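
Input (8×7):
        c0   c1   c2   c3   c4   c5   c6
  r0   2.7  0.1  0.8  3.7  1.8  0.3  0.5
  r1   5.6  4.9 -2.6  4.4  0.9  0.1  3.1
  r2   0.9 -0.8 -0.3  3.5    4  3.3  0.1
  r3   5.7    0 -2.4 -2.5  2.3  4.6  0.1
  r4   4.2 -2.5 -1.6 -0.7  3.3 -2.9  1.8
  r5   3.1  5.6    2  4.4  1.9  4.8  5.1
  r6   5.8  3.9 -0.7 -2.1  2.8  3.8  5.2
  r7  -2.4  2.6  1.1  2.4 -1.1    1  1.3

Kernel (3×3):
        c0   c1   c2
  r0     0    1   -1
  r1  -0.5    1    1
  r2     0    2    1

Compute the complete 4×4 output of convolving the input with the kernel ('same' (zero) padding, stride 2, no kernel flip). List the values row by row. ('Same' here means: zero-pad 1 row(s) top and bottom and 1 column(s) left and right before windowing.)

Output[0,0]: The receptive field on the zero-padded input at this output position is [0 0 0 / 0 2.7 0.1 / 0 5.6 4.9]. Elementwise product with the kernel and sum: 0·1 + 0·-1 + 0·-0.5 + 2.7·1 + 0.1·1 + 5.6·2 + 4.9·1.

18.9 3.65 2.15 6.55
12.2 -10.7 15.55 1.75
19.2 7.45 7.05 13.55
5 -2.55 3.55 11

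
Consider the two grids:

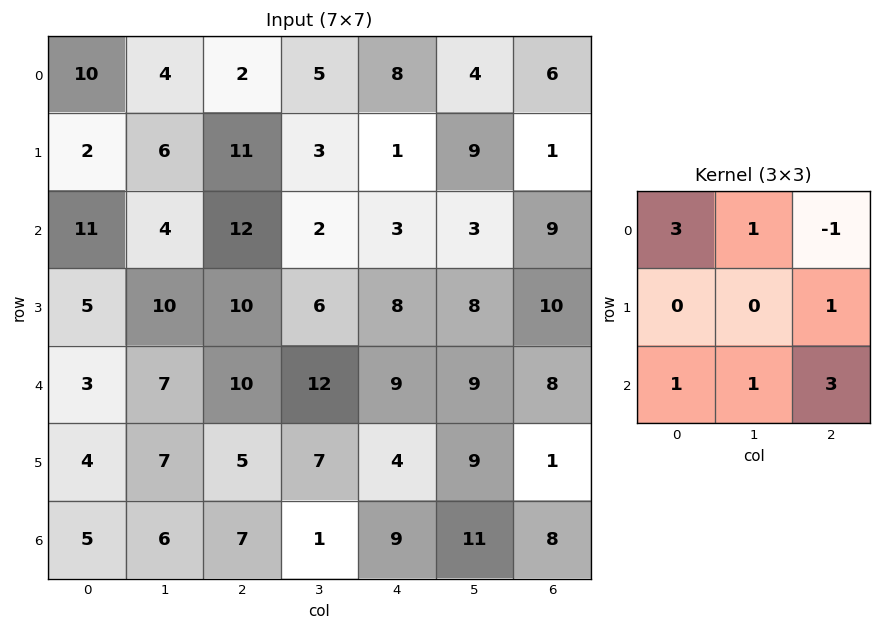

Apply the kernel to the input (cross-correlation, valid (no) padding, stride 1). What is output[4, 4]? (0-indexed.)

The receptive field on the input at this output position is [9 9 8 / 4 9 1 / 9 11 8]. Elementwise product with the kernel and sum: 9·3 + 9·1 + 8·-1 + 1·1 + 9·1 + 11·1 + 8·3.

73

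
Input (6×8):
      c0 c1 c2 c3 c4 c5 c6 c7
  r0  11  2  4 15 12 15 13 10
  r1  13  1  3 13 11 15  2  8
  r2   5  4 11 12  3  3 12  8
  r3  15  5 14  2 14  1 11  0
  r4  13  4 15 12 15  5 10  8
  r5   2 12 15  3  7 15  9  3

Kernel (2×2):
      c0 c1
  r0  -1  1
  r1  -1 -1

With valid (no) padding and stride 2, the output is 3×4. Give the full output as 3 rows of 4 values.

-23 -5 -23 -13
-21 -15 -15 -15
-23 -21 -32 -14

Output[0,0]: The receptive field on the input at this output position is [11 2 / 13 1]. Elementwise product with the kernel and sum: 11·-1 + 2·1 + 13·-1 + 1·-1.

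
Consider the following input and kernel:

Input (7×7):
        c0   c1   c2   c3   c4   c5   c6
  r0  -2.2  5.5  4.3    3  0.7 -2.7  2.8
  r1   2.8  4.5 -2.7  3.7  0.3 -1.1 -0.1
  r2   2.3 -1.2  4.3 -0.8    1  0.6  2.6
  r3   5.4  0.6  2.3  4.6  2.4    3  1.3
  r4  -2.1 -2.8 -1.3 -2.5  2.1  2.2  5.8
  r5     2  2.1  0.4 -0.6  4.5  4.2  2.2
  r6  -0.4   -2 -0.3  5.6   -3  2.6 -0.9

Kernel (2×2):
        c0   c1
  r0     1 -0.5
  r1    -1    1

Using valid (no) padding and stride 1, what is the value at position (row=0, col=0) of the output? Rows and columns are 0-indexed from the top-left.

-3.25

The receptive field on the input at this output position is [-2.2 5.5 / 2.8 4.5]. Elementwise product with the kernel and sum: -2.2·1 + 5.5·-0.5 + 2.8·-1 + 4.5·1.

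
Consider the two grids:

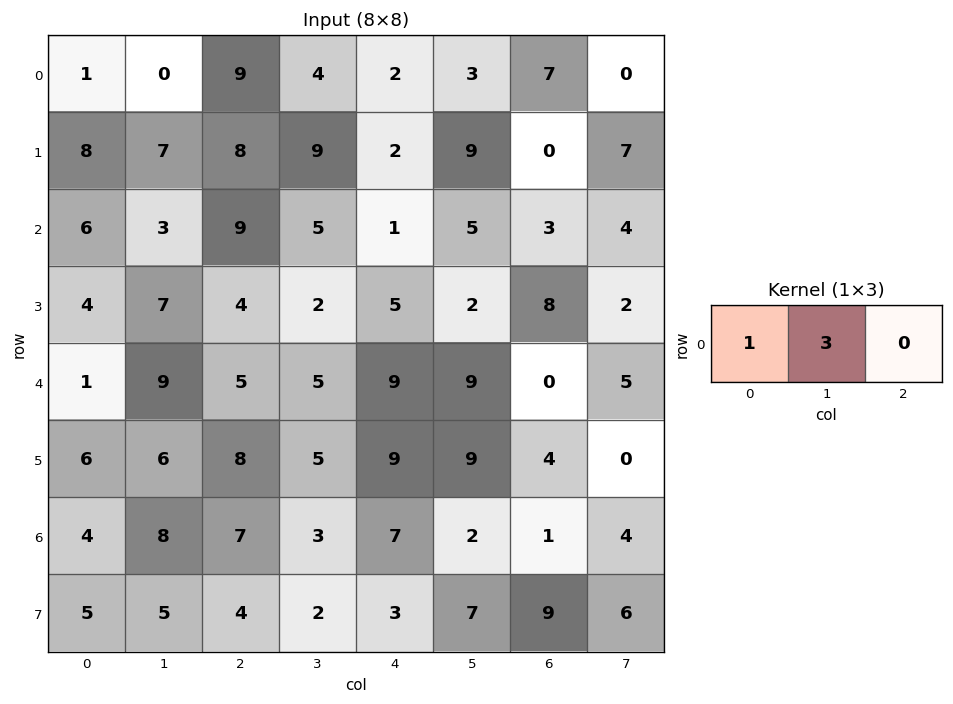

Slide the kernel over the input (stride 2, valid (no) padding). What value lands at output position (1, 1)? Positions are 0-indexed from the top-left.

The receptive field on the input at this output position is [9 5 1]. Elementwise product with the kernel and sum: 9·1 + 5·3.

24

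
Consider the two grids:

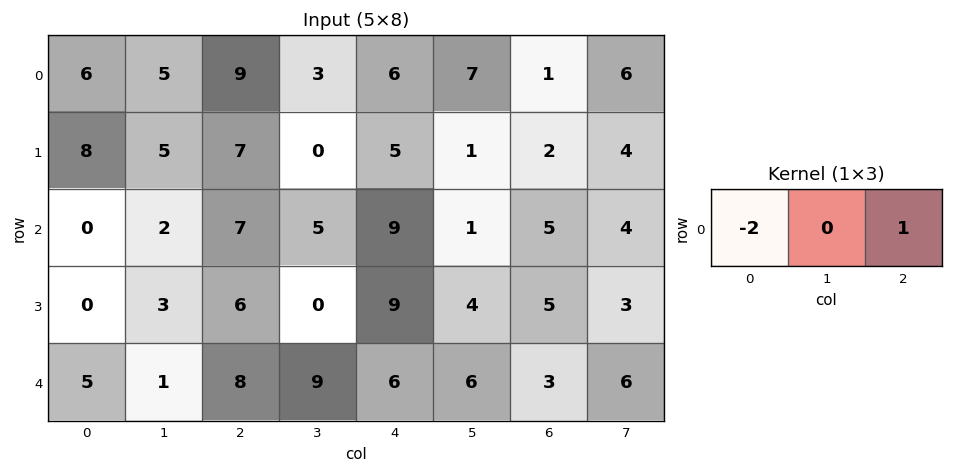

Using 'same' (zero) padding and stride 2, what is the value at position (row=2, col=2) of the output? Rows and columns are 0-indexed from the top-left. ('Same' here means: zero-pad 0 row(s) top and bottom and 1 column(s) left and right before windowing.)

-12

The receptive field on the zero-padded input at this output position is [9 6 6]. Elementwise product with the kernel and sum: 9·-2 + 6·1.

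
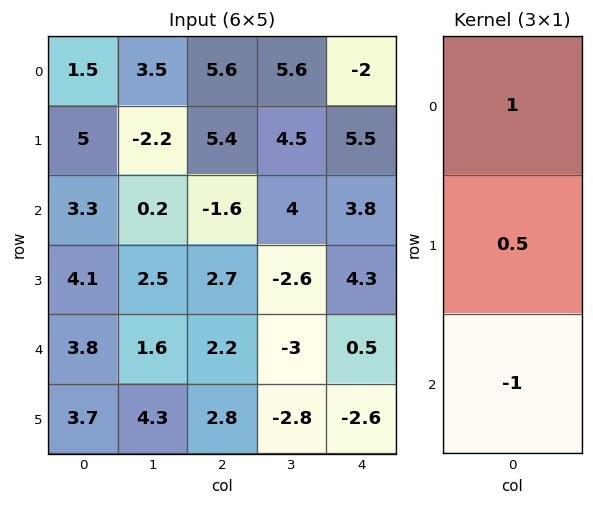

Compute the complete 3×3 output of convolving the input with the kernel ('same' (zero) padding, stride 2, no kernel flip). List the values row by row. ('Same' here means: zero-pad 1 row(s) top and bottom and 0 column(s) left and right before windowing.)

Output[0,0]: The receptive field on the zero-padded input at this output position is [0 / 1.5 / 5]. Elementwise product with the kernel and sum: 0·1 + 1.5·0.5 + 5·-1.

-4.25 -2.6 -6.5
2.55 1.9 3.1
2.3 1 7.15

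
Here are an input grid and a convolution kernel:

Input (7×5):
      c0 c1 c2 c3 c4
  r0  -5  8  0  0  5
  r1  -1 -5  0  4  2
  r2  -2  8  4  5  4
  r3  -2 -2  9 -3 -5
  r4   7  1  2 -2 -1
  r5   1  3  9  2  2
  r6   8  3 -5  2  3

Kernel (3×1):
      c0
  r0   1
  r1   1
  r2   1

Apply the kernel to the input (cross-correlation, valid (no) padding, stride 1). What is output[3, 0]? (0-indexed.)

6

The receptive field on the input at this output position is [-2 / 7 / 1]. Elementwise product with the kernel and sum: -2·1 + 7·1 + 1·1.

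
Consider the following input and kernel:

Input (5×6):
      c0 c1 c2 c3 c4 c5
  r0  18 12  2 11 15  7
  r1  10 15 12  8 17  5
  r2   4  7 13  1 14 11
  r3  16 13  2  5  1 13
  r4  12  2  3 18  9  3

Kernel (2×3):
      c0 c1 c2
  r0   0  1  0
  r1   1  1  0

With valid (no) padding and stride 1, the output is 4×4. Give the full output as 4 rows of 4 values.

37 29 31 40
26 32 22 32
36 28 8 20
27 7 26 28

Output[0,0]: The receptive field on the input at this output position is [18 12 2 / 10 15 12]. Elementwise product with the kernel and sum: 12·1 + 10·1 + 15·1.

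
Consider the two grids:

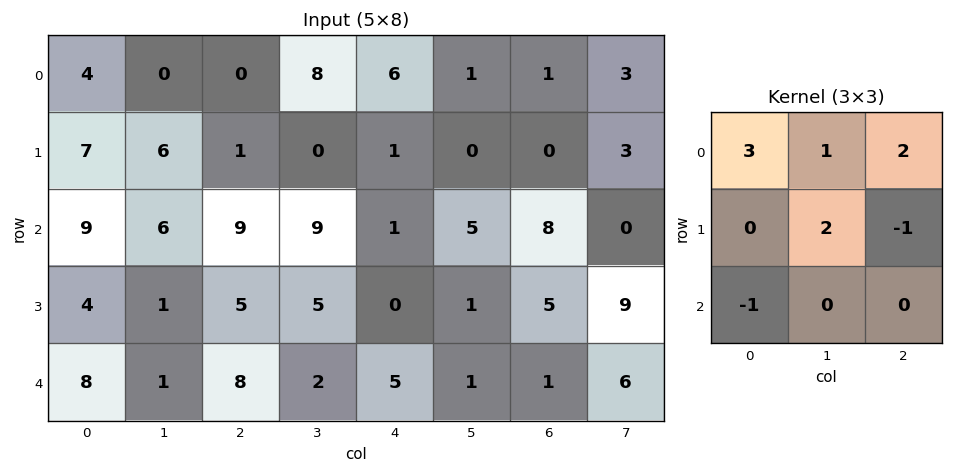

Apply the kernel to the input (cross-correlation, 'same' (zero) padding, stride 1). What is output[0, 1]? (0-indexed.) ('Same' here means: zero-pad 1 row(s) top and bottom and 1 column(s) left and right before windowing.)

-7

The receptive field on the zero-padded input at this output position is [0 0 0 / 4 0 0 / 7 6 1]. Elementwise product with the kernel and sum: 0·3 + 0·1 + 0·2 + 0·2 + 0·-1 + 7·-1.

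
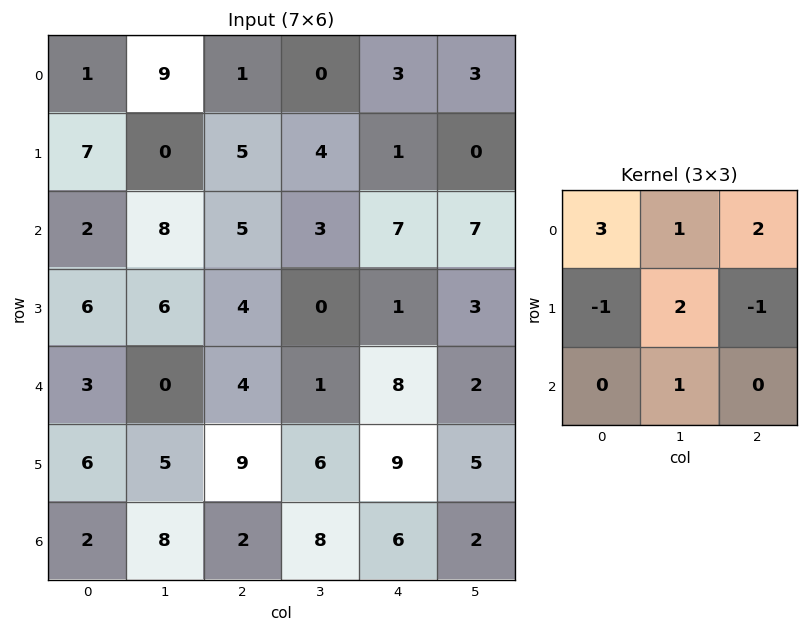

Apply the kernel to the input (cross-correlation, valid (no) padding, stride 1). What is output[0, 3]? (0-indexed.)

14

The receptive field on the input at this output position is [0 3 3 / 4 1 0 / 3 7 7]. Elementwise product with the kernel and sum: 0·3 + 3·1 + 3·2 + 4·-1 + 1·2 + 0·-1 + 7·1.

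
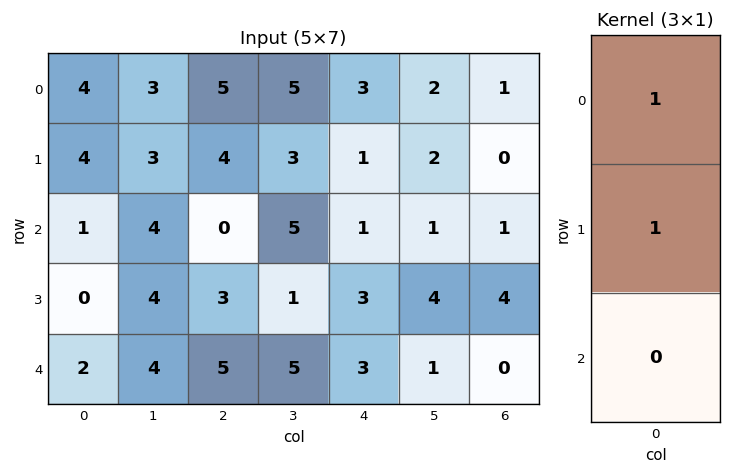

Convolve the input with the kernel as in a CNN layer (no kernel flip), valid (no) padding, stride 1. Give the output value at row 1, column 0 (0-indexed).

5

The receptive field on the input at this output position is [4 / 1 / 0]. Elementwise product with the kernel and sum: 4·1 + 1·1.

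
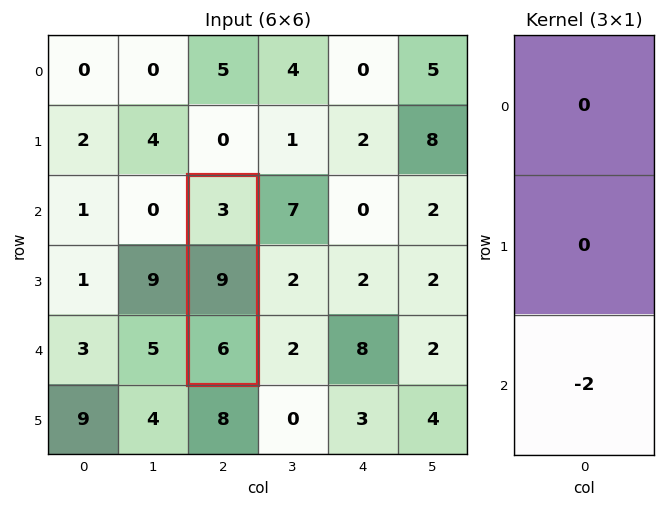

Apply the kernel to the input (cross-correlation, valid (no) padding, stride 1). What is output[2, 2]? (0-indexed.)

-12

The receptive field on the input at this output position is [3 / 9 / 6]. Elementwise product with the kernel and sum: 6·-2.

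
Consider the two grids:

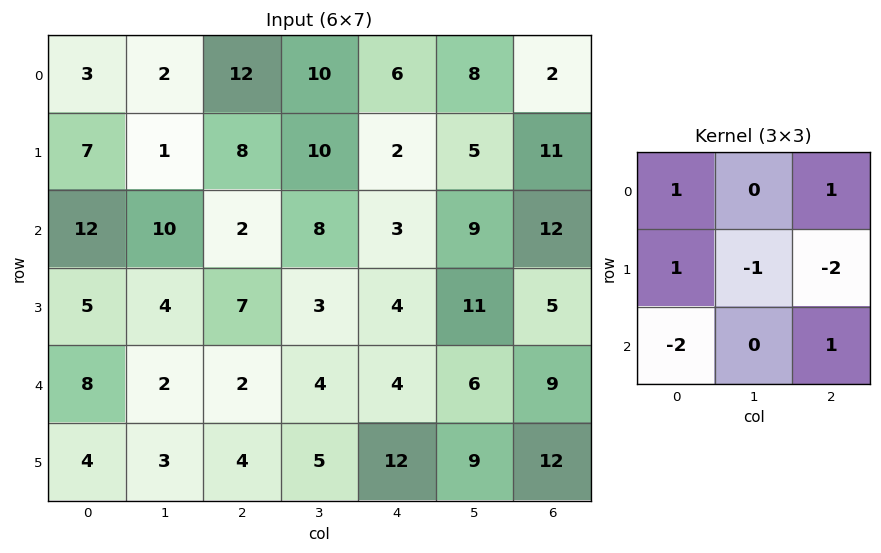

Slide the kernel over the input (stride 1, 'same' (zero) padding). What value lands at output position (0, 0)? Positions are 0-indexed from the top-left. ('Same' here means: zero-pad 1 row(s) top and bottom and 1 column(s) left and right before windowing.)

The receptive field on the zero-padded input at this output position is [0 0 0 / 0 3 2 / 0 7 1]. Elementwise product with the kernel and sum: 0·1 + 0·1 + 0·1 + 3·-1 + 2·-2 + 0·-2 + 1·1.

-6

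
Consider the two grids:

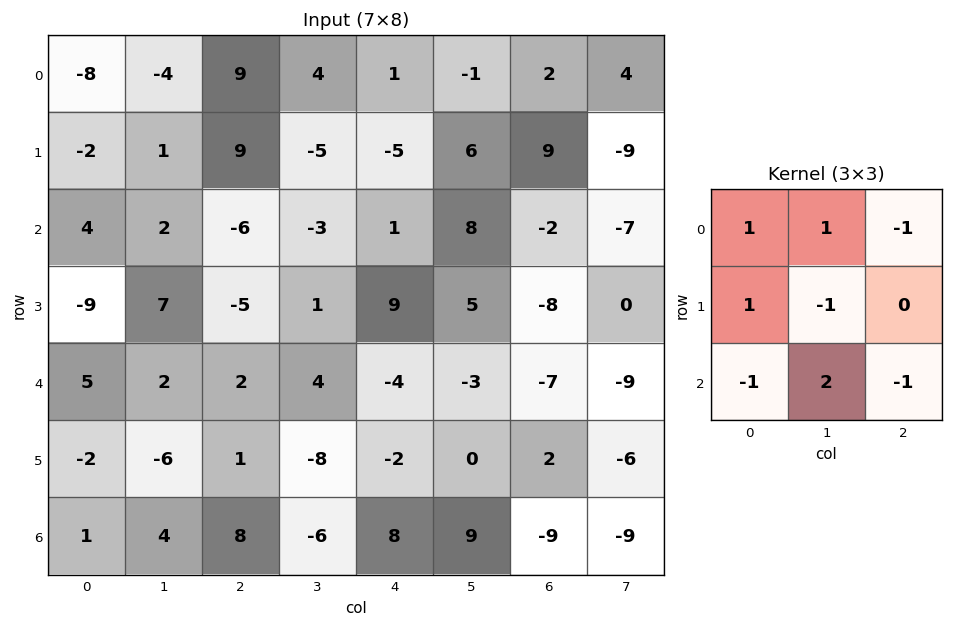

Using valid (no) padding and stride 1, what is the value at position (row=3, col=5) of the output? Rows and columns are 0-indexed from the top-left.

11

The receptive field on the input at this output position is [5 -8 0 / -3 -7 -9 / 0 2 -6]. Elementwise product with the kernel and sum: 5·1 + -8·1 + 0·-1 + -3·1 + -7·-1 + 0·-1 + 2·2 + -6·-1.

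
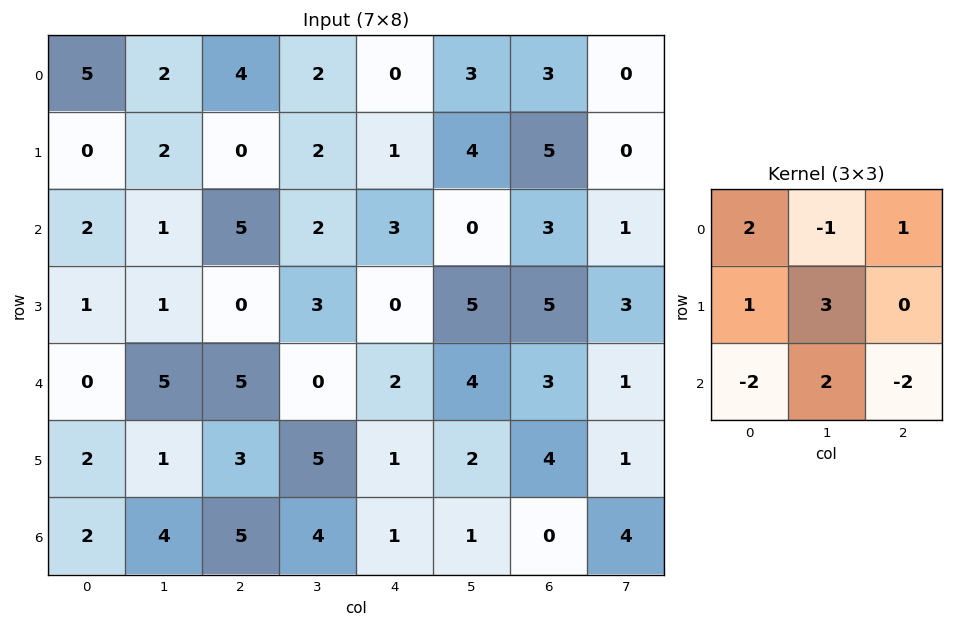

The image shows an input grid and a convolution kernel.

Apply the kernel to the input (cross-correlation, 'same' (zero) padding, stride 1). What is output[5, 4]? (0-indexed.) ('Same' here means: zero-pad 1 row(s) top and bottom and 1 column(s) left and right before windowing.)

The receptive field on the zero-padded input at this output position is [0 2 4 / 5 1 2 / 4 1 1]. Elementwise product with the kernel and sum: 0·2 + 2·-1 + 4·1 + 5·1 + 1·3 + 4·-2 + 1·2 + 1·-2.

2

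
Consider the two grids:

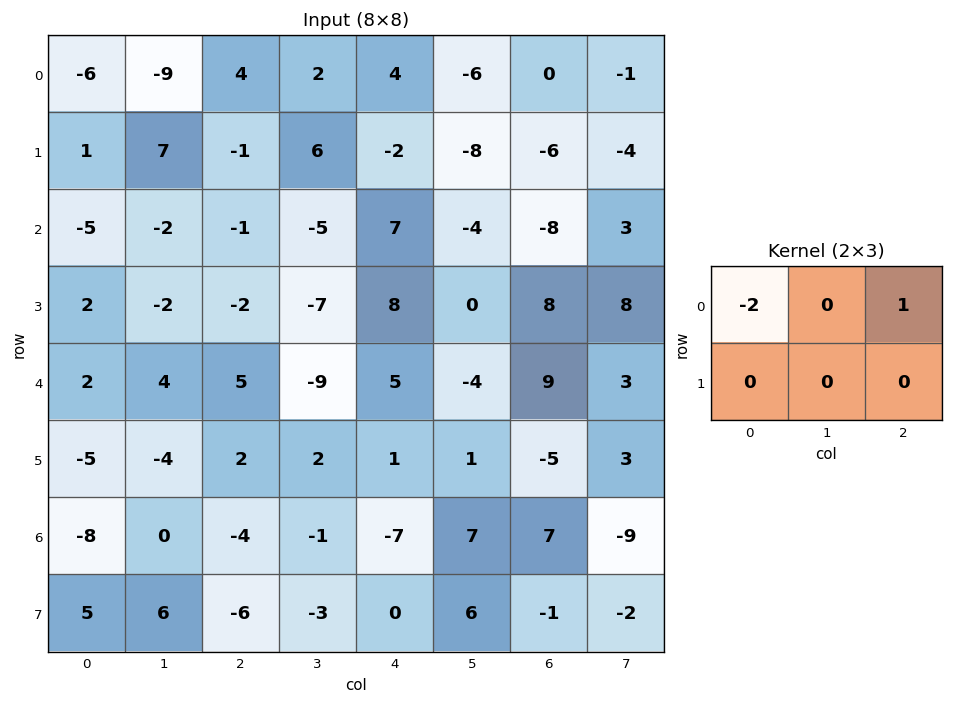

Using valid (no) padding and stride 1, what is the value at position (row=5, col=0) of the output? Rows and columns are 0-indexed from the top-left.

12

The receptive field on the input at this output position is [-5 -4 2 / -8 0 -4]. Elementwise product with the kernel and sum: -5·-2 + 2·1.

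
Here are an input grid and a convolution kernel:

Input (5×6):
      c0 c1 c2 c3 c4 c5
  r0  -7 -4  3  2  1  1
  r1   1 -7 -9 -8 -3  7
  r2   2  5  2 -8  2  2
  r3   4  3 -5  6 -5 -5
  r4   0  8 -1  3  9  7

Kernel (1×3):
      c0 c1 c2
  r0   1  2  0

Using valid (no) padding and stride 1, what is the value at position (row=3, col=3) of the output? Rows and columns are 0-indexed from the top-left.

-4

The receptive field on the input at this output position is [6 -5 -5]. Elementwise product with the kernel and sum: 6·1 + -5·2.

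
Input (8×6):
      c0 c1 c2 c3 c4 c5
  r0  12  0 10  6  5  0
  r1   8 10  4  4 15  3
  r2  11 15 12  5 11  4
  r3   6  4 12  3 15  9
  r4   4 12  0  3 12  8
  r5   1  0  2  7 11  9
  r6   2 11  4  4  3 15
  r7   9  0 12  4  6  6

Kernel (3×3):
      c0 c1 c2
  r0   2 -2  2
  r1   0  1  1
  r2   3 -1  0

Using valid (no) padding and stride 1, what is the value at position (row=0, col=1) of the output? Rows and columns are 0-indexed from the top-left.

The receptive field on the input at this output position is [0 10 6 / 10 4 4 / 15 12 5]. Elementwise product with the kernel and sum: 0·2 + 10·-2 + 6·2 + 4·1 + 4·1 + 15·3 + 12·-1.

33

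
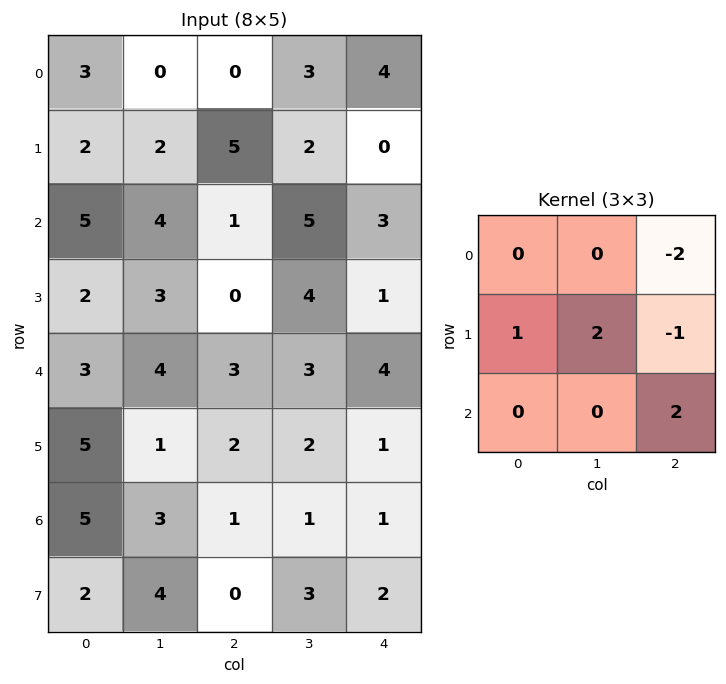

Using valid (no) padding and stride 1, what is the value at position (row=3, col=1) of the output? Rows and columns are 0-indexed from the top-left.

The receptive field on the input at this output position is [3 0 4 / 4 3 3 / 1 2 2]. Elementwise product with the kernel and sum: 4·-2 + 4·1 + 3·2 + 3·-1 + 2·2.

3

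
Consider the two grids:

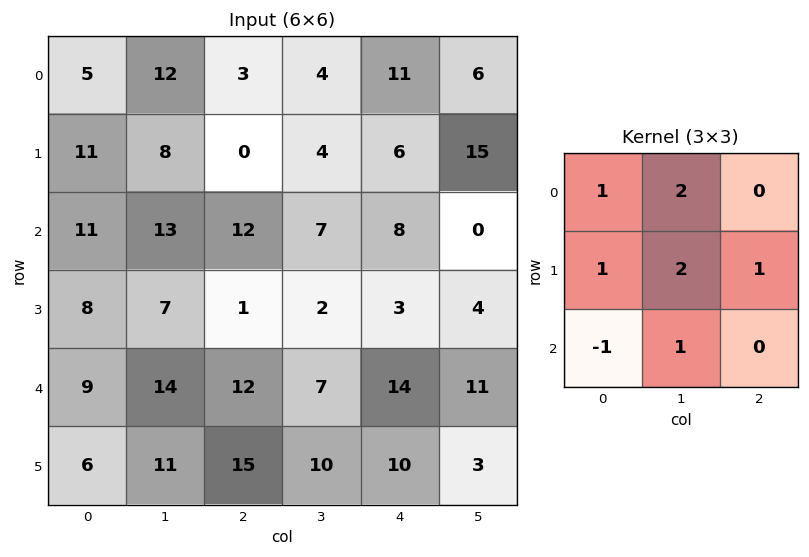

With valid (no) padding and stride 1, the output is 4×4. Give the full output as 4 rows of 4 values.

58 29 20 58
75 46 43 40
65 46 29 42
76 58 40 54

Output[0,0]: The receptive field on the input at this output position is [5 12 3 / 11 8 0 / 11 13 12]. Elementwise product with the kernel and sum: 5·1 + 12·2 + 11·1 + 8·2 + 0·1 + 11·-1 + 13·1.
Output[0,1]: The receptive field on the input at this output position is [12 3 4 / 8 0 4 / 13 12 7]. Elementwise product with the kernel and sum: 12·1 + 3·2 + 8·1 + 0·2 + 4·1 + 13·-1 + 12·1.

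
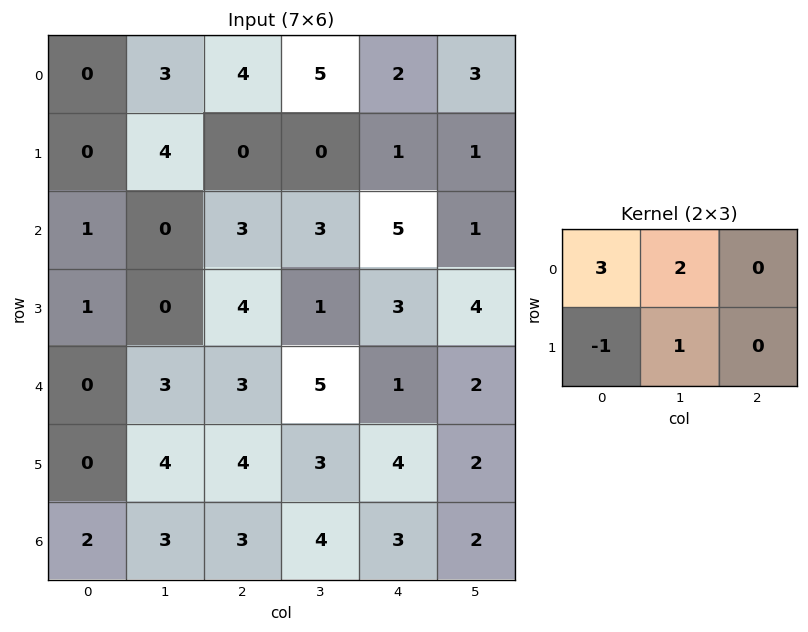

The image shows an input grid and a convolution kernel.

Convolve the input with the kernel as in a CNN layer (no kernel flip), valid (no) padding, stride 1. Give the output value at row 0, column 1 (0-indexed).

13

The receptive field on the input at this output position is [3 4 5 / 4 0 0]. Elementwise product with the kernel and sum: 3·3 + 4·2 + 4·-1 + 0·1.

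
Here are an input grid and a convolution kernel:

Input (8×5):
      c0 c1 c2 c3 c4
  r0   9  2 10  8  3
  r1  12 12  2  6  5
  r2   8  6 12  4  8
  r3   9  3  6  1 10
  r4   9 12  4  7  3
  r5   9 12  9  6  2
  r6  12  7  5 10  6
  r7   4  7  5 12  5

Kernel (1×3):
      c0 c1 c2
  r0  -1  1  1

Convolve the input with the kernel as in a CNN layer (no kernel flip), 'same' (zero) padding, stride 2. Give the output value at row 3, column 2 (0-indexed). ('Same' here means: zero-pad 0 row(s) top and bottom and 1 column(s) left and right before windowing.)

The receptive field on the zero-padded input at this output position is [10 6 0]. Elementwise product with the kernel and sum: 10·-1 + 6·1 + 0·1.

-4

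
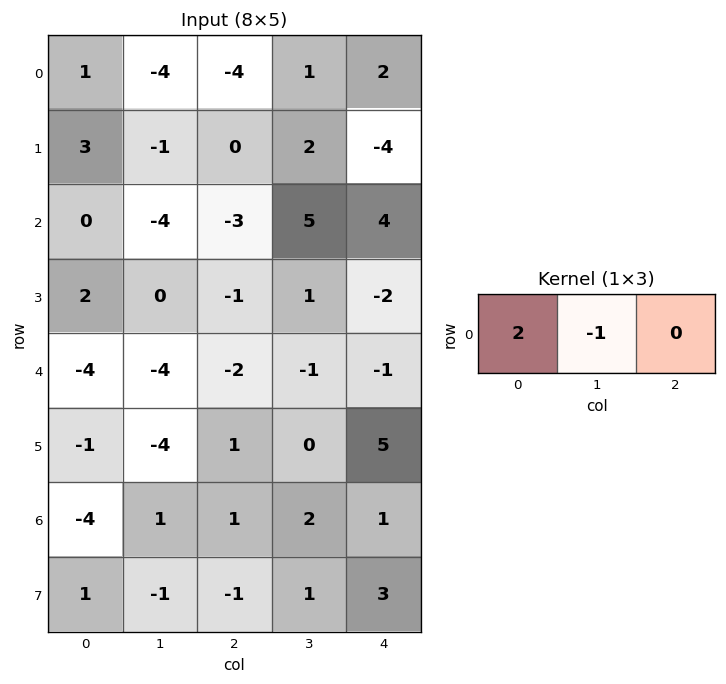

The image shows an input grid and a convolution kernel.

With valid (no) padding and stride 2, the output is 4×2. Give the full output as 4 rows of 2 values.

Output[0,0]: The receptive field on the input at this output position is [1 -4 -4]. Elementwise product with the kernel and sum: 1·2 + -4·-1.
Output[0,1]: The receptive field on the input at this output position is [-4 1 2]. Elementwise product with the kernel and sum: -4·2 + 1·-1.

6 -9
4 -11
-4 -3
-9 0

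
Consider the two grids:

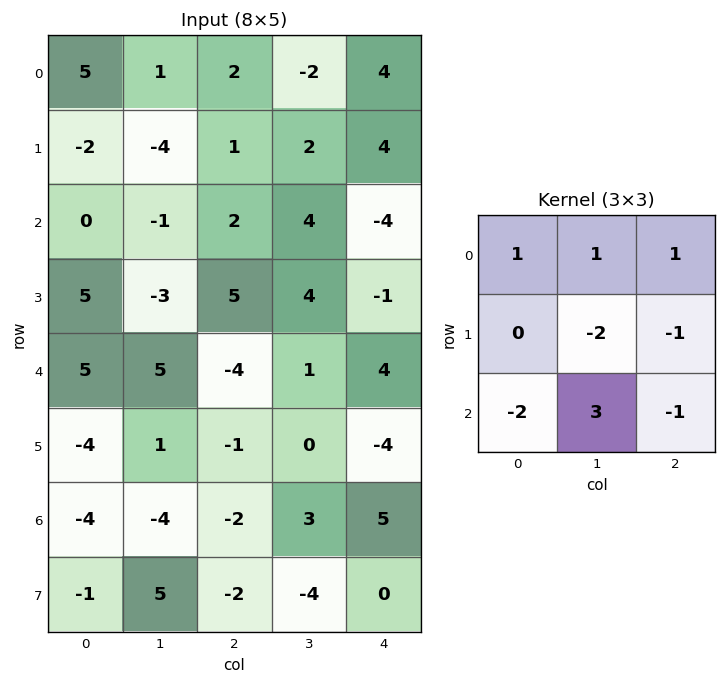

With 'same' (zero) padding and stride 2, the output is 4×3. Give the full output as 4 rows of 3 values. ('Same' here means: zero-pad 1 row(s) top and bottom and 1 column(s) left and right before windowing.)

-13 7 0
13 8 3
-26 8 -17
1 -11 -6

Output[0,0]: The receptive field on the zero-padded input at this output position is [0 0 0 / 0 5 1 / 0 -2 -4]. Elementwise product with the kernel and sum: 0·1 + 0·1 + 0·1 + 5·-2 + 1·-1 + 0·-2 + -2·3 + -4·-1.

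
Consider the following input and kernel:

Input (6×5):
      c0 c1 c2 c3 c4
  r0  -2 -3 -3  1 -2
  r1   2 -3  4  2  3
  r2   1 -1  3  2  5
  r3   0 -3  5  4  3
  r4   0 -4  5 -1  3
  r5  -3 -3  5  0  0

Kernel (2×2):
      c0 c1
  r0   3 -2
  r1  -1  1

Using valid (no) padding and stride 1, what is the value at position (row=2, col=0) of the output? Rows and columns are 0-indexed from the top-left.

2

The receptive field on the input at this output position is [1 -1 / 0 -3]. Elementwise product with the kernel and sum: 1·3 + -1·-2 + 0·-1 + -3·1.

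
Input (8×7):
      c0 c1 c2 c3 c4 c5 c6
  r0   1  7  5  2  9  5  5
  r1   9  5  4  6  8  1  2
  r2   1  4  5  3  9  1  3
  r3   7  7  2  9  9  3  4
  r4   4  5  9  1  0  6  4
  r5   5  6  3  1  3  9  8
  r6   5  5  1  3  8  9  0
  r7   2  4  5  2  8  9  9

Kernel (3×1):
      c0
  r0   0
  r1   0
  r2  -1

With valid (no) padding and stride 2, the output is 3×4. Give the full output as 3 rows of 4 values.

-1 -5 -9 -3
-4 -9 0 -4
-5 -1 -8 0

Output[0,0]: The receptive field on the input at this output position is [1 / 9 / 1]. Elementwise product with the kernel and sum: 1·-1.
Output[0,1]: The receptive field on the input at this output position is [5 / 4 / 5]. Elementwise product with the kernel and sum: 5·-1.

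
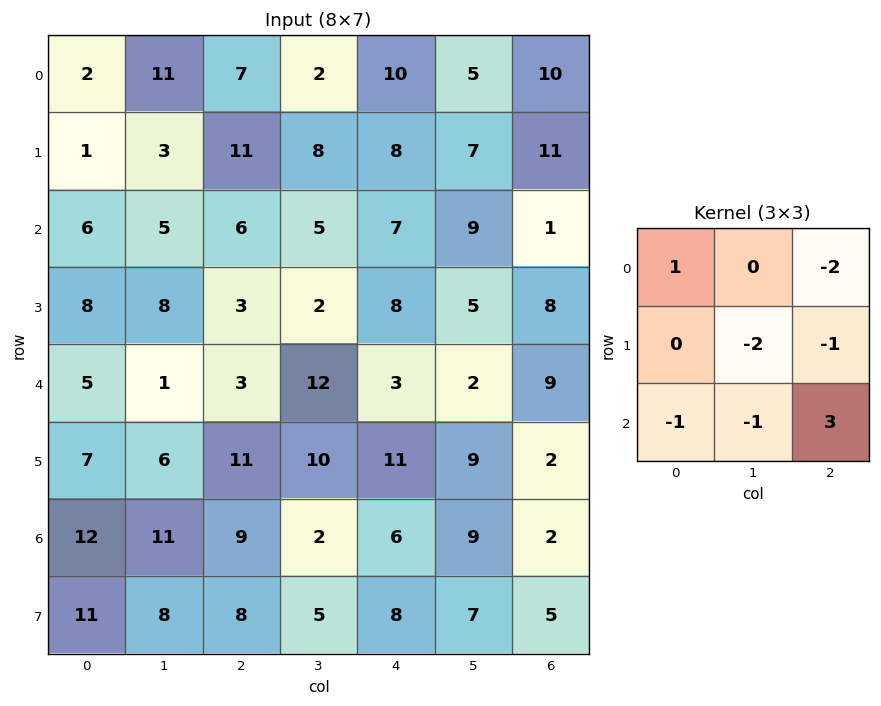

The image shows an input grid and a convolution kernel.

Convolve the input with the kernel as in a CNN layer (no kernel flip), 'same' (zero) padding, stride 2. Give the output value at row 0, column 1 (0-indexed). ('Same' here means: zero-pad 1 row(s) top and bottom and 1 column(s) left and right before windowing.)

-6

The receptive field on the zero-padded input at this output position is [0 0 0 / 11 7 2 / 3 11 8]. Elementwise product with the kernel and sum: 0·1 + 0·-2 + 7·-2 + 2·-1 + 3·-1 + 11·-1 + 8·3.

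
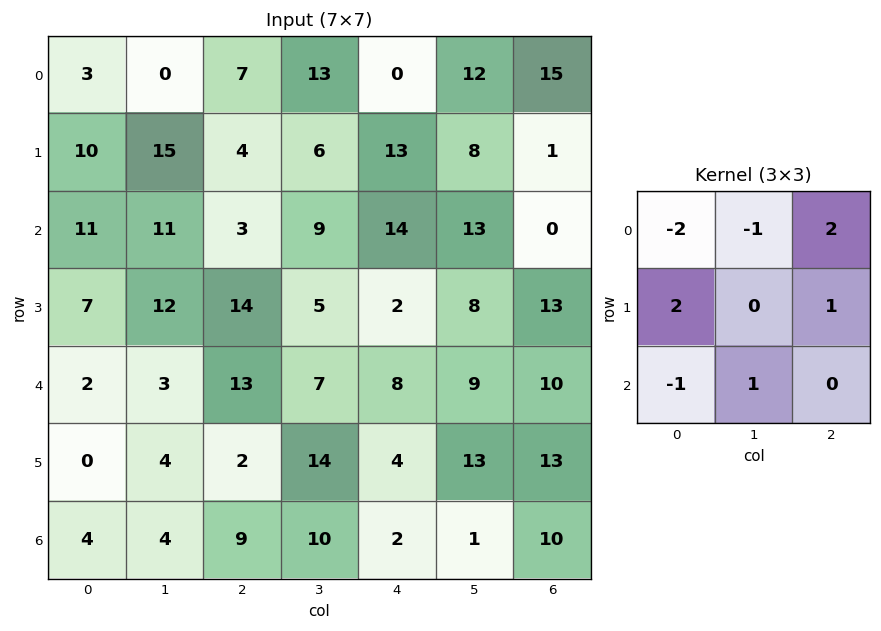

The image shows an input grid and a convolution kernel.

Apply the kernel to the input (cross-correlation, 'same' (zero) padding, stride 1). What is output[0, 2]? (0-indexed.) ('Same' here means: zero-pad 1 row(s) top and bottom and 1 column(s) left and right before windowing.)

2

The receptive field on the zero-padded input at this output position is [0 0 0 / 0 7 13 / 15 4 6]. Elementwise product with the kernel and sum: 0·-2 + 0·-1 + 0·2 + 0·2 + 13·1 + 15·-1 + 4·1.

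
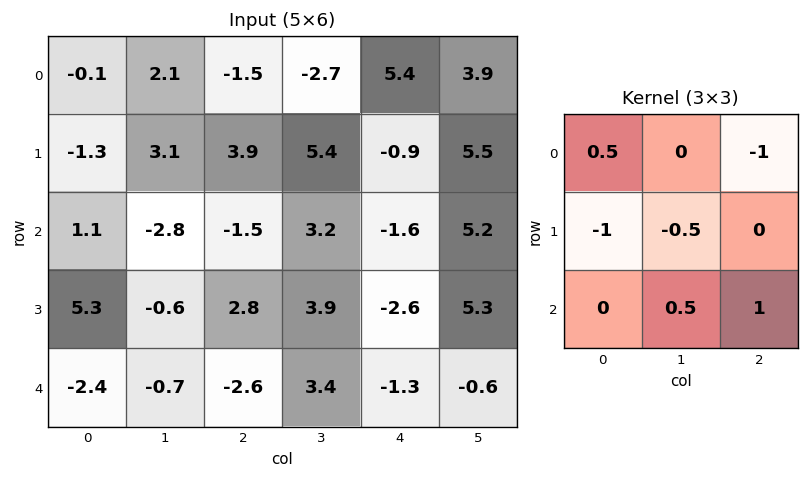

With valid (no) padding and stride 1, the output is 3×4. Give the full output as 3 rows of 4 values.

-1.7 1.15 -12.75 -5.8
-1.75 5 2.1 -1.2
-5.9 -3.3 -3.5 -7.45

Output[0,0]: The receptive field on the input at this output position is [-0.1 2.1 -1.5 / -1.3 3.1 3.9 / 1.1 -2.8 -1.5]. Elementwise product with the kernel and sum: -0.1·0.5 + -1.5·-1 + -1.3·-1 + 3.1·-0.5 + -2.8·0.5 + -1.5·1.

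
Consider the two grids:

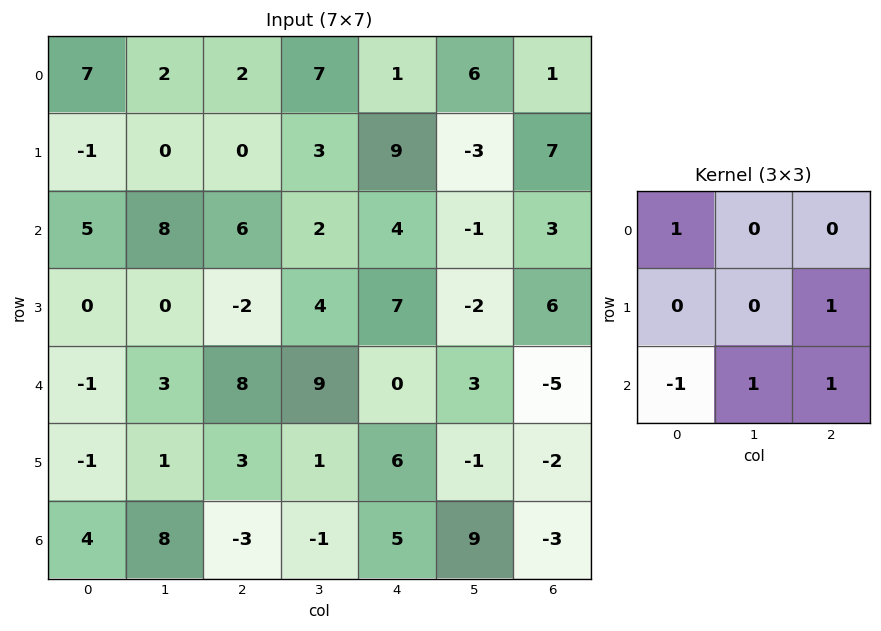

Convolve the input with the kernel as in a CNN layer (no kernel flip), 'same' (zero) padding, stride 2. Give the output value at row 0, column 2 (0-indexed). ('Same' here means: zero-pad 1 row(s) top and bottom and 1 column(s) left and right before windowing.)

9

The receptive field on the zero-padded input at this output position is [0 0 0 / 7 1 6 / 3 9 -3]. Elementwise product with the kernel and sum: 0·1 + 6·1 + 3·-1 + 9·1 + -3·1.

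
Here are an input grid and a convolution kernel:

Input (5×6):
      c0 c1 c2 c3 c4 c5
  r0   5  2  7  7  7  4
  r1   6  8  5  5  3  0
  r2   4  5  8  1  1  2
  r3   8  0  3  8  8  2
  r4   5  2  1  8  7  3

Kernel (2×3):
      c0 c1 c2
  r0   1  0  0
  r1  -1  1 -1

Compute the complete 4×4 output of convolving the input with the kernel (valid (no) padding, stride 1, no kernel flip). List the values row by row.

2 -6 4 5
-1 10 -3 3
-7 0 5 -1
4 -9 3 4

Output[0,0]: The receptive field on the input at this output position is [5 2 7 / 6 8 5]. Elementwise product with the kernel and sum: 5·1 + 6·-1 + 8·1 + 5·-1.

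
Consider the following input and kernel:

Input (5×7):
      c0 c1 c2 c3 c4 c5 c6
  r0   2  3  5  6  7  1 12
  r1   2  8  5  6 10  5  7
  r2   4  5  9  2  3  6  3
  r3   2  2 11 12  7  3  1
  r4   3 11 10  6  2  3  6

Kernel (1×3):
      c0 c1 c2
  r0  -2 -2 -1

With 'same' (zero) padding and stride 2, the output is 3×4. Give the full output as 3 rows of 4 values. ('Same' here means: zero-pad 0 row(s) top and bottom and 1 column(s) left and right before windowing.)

Output[0,0]: The receptive field on the zero-padded input at this output position is [0 2 3]. Elementwise product with the kernel and sum: 0·-2 + 2·-2 + 3·-1.
Output[0,1]: The receptive field on the zero-padded input at this output position is [3 5 6]. Elementwise product with the kernel and sum: 3·-2 + 5·-2 + 6·-1.

-7 -22 -27 -26
-13 -30 -16 -18
-17 -48 -19 -18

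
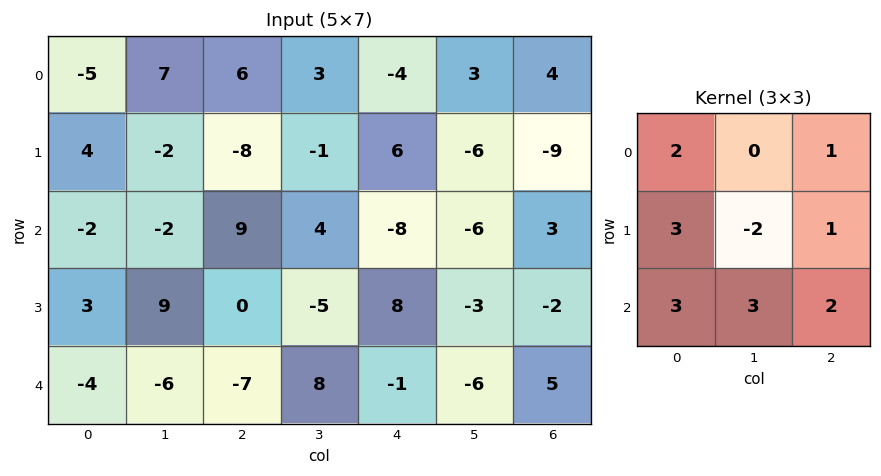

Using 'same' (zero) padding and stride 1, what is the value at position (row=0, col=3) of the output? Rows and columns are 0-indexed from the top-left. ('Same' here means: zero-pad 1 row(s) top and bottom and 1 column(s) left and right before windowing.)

The receptive field on the zero-padded input at this output position is [0 0 0 / 6 3 -4 / -8 -1 6]. Elementwise product with the kernel and sum: 0·2 + 0·1 + 6·3 + 3·-2 + -4·1 + -8·3 + -1·3 + 6·2.

-7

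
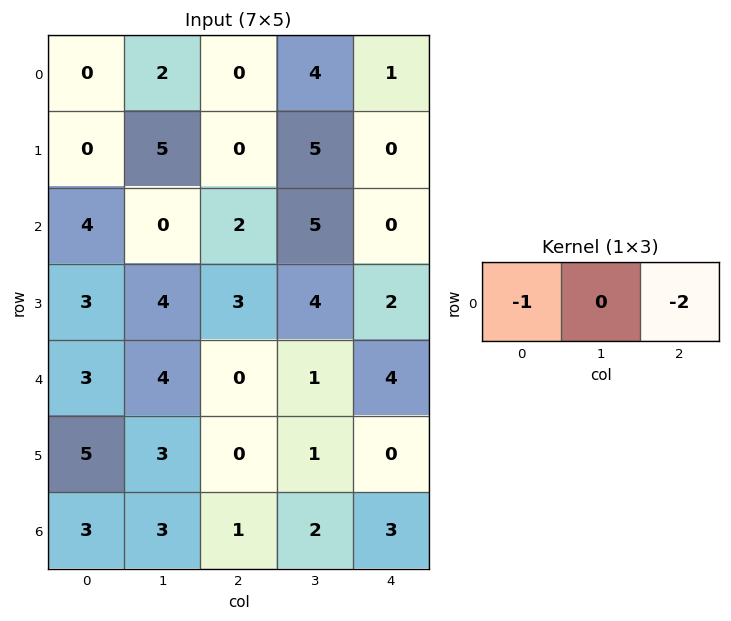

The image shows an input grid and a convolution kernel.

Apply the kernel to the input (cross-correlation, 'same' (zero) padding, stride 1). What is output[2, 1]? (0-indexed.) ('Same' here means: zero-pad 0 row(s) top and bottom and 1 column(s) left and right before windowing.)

-8

The receptive field on the zero-padded input at this output position is [4 0 2]. Elementwise product with the kernel and sum: 4·-1 + 2·-2.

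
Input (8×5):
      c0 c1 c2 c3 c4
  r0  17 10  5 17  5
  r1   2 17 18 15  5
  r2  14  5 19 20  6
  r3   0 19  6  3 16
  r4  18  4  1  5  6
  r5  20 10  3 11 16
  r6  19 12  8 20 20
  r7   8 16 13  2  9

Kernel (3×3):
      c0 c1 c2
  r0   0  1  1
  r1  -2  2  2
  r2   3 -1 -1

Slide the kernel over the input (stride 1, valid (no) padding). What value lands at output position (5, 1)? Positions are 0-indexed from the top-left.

The receptive field on the input at this output position is [10 3 11 / 12 8 20 / 16 13 2]. Elementwise product with the kernel and sum: 3·1 + 11·1 + 12·-2 + 8·2 + 20·2 + 16·3 + 13·-1 + 2·-1.

79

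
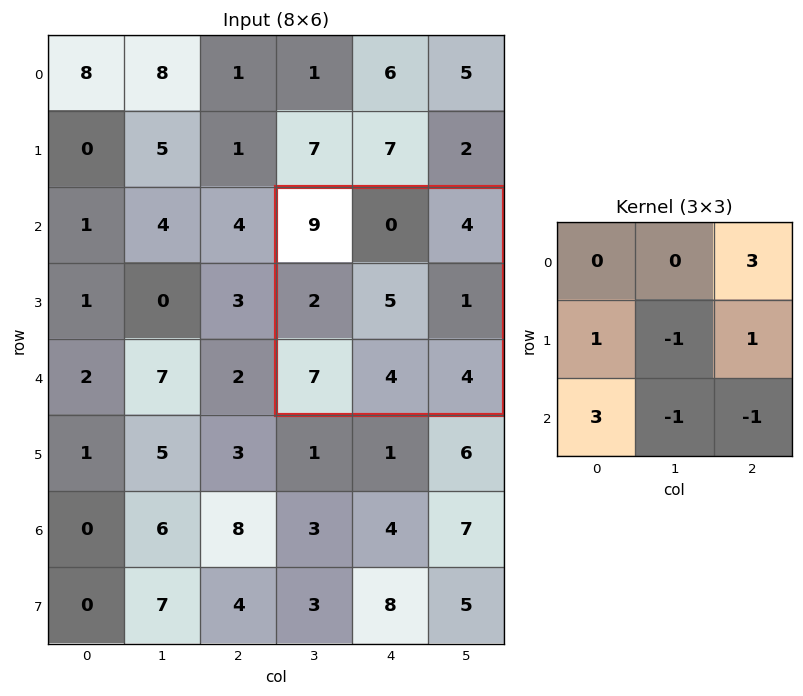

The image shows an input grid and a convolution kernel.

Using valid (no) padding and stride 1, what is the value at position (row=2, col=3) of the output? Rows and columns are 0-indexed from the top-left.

23

The receptive field on the input at this output position is [9 0 4 / 2 5 1 / 7 4 4]. Elementwise product with the kernel and sum: 4·3 + 2·1 + 5·-1 + 1·1 + 7·3 + 4·-1 + 4·-1.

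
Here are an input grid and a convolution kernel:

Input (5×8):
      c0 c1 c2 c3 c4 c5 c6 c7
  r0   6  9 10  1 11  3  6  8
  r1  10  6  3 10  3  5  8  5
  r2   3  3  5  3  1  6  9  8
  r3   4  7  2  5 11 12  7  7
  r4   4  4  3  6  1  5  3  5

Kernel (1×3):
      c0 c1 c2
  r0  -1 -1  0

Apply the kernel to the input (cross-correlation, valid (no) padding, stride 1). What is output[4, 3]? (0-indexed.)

The receptive field on the input at this output position is [6 1 5]. Elementwise product with the kernel and sum: 6·-1 + 1·-1.

-7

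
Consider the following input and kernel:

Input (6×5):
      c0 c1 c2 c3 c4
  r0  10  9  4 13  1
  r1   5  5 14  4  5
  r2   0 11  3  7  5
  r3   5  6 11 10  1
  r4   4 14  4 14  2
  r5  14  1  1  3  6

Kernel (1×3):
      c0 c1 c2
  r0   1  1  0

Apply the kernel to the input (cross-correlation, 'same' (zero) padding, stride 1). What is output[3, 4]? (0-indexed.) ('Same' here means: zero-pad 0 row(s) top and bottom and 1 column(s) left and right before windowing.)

The receptive field on the zero-padded input at this output position is [10 1 0]. Elementwise product with the kernel and sum: 10·1 + 1·1.

11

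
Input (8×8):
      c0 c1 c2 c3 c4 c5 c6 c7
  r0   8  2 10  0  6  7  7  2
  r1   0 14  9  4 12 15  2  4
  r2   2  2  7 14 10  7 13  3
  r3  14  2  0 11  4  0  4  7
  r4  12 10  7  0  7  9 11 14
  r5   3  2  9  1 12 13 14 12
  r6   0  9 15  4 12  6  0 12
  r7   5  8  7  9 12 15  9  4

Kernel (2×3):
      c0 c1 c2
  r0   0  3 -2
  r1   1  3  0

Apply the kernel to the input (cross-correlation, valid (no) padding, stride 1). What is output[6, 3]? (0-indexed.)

69

The receptive field on the input at this output position is [4 12 6 / 9 12 15]. Elementwise product with the kernel and sum: 12·3 + 6·-2 + 9·1 + 12·3.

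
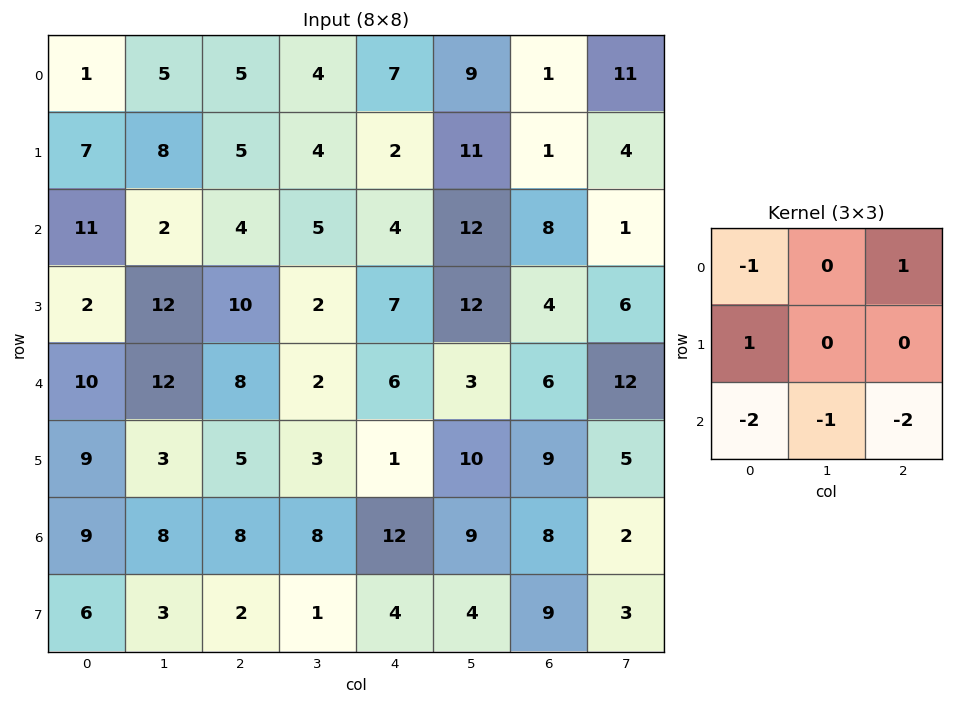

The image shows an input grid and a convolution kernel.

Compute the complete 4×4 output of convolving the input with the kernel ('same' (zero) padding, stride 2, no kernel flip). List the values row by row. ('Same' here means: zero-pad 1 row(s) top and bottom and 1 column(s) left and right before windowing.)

Output[0,0]: The receptive field on the zero-padded input at this output position is [0 0 0 / 0 1 5 / 0 7 8]. Elementwise product with the kernel and sum: 0·-1 + 0·1 + 0·1 + 0·-2 + 7·-1 + 8·-2.

-23 -24 -28 -22
-18 -40 -23 -35
-3 -15 -15 -42
-9 -2 1 -19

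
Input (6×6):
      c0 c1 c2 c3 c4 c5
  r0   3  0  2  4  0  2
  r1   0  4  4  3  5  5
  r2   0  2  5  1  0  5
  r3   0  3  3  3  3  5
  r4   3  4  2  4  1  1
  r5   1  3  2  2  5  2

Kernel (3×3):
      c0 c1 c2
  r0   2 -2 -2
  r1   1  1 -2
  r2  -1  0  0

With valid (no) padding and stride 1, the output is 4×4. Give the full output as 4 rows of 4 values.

-2 -12 -12 1
-24 -4 -5 -26
-20 -12 6 -16
-10 -11 -4 -9

Output[0,0]: The receptive field on the input at this output position is [3 0 2 / 0 4 4 / 0 2 5]. Elementwise product with the kernel and sum: 3·2 + 0·-2 + 2·-2 + 0·1 + 4·1 + 4·-2 + 0·-1.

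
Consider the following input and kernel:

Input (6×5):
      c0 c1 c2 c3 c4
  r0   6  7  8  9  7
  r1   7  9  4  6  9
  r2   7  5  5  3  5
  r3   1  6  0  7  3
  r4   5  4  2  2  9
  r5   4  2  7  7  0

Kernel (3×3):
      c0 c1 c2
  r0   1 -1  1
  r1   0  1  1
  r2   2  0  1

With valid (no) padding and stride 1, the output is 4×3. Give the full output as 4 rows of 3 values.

39 31 36
14 38 18
25 20 30
16 28 21

Output[0,0]: The receptive field on the input at this output position is [6 7 8 / 7 9 4 / 7 5 5]. Elementwise product with the kernel and sum: 6·1 + 7·-1 + 8·1 + 9·1 + 4·1 + 7·2 + 5·1.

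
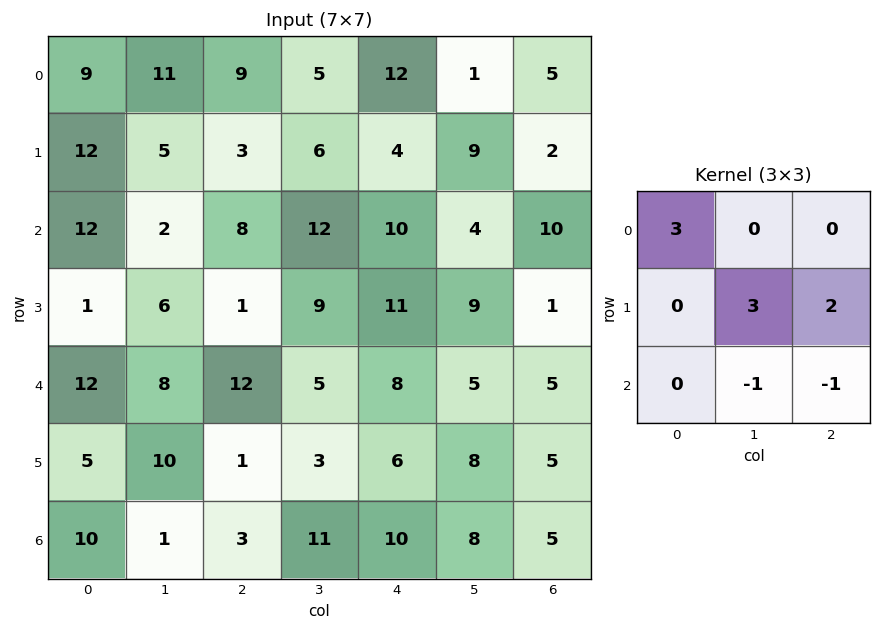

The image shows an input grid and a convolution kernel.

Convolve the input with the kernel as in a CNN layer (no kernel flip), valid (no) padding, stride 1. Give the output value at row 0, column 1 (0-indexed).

The receptive field on the input at this output position is [11 9 5 / 5 3 6 / 2 8 12]. Elementwise product with the kernel and sum: 11·3 + 3·3 + 6·2 + 8·-1 + 12·-1.

34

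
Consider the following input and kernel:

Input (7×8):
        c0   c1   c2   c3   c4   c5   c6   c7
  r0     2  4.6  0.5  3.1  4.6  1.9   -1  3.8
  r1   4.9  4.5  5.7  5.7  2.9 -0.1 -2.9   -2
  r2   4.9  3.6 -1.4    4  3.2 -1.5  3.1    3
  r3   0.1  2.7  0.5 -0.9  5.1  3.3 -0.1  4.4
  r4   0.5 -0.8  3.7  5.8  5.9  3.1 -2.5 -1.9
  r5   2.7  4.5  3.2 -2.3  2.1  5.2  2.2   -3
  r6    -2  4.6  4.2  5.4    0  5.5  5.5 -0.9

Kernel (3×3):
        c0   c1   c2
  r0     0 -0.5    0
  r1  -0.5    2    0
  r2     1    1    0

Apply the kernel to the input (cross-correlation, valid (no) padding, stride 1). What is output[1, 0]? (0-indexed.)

The receptive field on the input at this output position is [4.9 4.5 5.7 / 4.9 3.6 -1.4 / 0.1 2.7 0.5]. Elementwise product with the kernel and sum: 4.5·-0.5 + 4.9·-0.5 + 3.6·2 + 0.1·1 + 2.7·1.

5.3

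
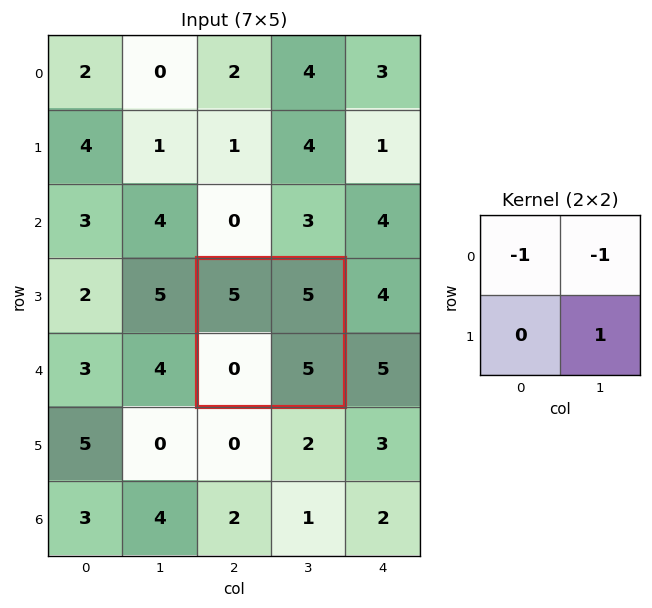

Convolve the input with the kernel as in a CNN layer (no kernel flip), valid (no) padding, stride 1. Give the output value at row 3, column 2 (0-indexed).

The receptive field on the input at this output position is [5 5 / 0 5]. Elementwise product with the kernel and sum: 5·-1 + 5·-1 + 5·1.

-5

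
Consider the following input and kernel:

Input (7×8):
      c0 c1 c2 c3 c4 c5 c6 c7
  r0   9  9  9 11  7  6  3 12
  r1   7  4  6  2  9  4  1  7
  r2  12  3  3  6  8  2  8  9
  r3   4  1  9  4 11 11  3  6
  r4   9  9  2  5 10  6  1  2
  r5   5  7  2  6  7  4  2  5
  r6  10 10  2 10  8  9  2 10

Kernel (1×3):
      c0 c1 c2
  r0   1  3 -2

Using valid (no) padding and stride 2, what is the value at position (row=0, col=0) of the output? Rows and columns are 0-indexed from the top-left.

18

The receptive field on the input at this output position is [9 9 9]. Elementwise product with the kernel and sum: 9·1 + 9·3 + 9·-2.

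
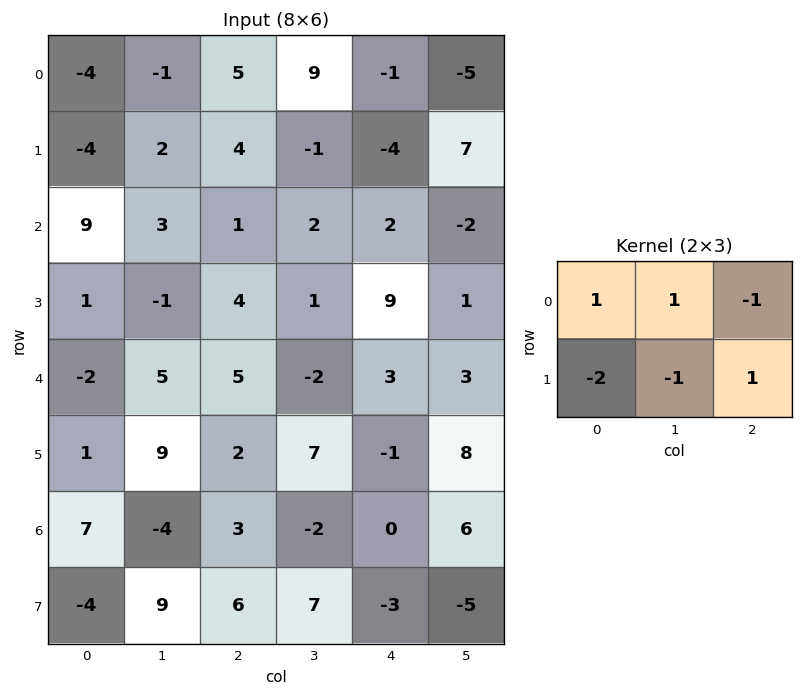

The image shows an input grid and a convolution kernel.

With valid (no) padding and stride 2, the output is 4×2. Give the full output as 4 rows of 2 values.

Output[0,0]: The receptive field on the input at this output position is [-4 -1 5 / -4 2 4]. Elementwise product with the kernel and sum: -4·1 + -1·1 + 5·-1 + -4·-2 + 2·-1 + 4·1.

0 4
14 1
-11 -12
5 -21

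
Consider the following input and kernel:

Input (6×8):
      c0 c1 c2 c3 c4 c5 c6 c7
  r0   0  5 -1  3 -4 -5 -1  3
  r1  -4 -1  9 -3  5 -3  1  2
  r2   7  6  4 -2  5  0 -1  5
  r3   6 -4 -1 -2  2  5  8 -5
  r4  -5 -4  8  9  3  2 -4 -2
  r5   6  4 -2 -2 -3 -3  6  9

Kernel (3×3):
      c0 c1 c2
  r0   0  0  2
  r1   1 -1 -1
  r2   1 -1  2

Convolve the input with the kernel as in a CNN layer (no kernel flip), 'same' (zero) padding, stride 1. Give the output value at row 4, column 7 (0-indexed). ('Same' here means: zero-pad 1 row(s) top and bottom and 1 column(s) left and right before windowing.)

-5

The receptive field on the zero-padded input at this output position is [8 -5 0 / -4 -2 0 / 6 9 0]. Elementwise product with the kernel and sum: 0·2 + -4·1 + -2·-1 + 0·-1 + 6·1 + 9·-1 + 0·2.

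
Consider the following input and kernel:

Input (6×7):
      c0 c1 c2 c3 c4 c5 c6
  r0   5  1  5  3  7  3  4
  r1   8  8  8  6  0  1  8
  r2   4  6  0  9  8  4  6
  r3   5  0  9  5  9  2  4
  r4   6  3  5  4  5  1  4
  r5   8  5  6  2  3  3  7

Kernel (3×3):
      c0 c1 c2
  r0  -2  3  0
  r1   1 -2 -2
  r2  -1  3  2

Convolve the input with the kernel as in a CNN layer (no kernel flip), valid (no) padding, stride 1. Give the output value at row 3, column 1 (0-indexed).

The receptive field on the input at this output position is [0 9 5 / 3 5 4 / 5 6 2]. Elementwise product with the kernel and sum: 0·-2 + 9·3 + 3·1 + 5·-2 + 4·-2 + 5·-1 + 6·3 + 2·2.

29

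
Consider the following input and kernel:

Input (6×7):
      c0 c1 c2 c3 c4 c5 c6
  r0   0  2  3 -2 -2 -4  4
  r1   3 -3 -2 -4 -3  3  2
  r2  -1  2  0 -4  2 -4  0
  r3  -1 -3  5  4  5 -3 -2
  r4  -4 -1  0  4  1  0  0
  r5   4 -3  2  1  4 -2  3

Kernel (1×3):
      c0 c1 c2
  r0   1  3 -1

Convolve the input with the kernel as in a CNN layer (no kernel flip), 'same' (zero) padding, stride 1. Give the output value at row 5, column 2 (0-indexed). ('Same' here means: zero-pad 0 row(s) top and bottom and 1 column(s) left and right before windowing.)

2

The receptive field on the zero-padded input at this output position is [-3 2 1]. Elementwise product with the kernel and sum: -3·1 + 2·3 + 1·-1.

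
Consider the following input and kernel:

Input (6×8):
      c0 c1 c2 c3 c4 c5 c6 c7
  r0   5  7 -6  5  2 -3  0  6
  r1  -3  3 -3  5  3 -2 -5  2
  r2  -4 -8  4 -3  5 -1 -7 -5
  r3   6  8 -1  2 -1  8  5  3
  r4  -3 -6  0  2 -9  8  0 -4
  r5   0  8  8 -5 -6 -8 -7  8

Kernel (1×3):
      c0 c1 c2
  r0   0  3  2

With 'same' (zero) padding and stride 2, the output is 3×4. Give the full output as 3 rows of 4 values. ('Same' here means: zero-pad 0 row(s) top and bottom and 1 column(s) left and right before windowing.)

Output[0,0]: The receptive field on the zero-padded input at this output position is [0 5 7]. Elementwise product with the kernel and sum: 5·3 + 7·2.
Output[0,1]: The receptive field on the zero-padded input at this output position is [7 -6 5]. Elementwise product with the kernel and sum: -6·3 + 5·2.

29 -8 0 12
-28 6 13 -31
-21 4 -11 -8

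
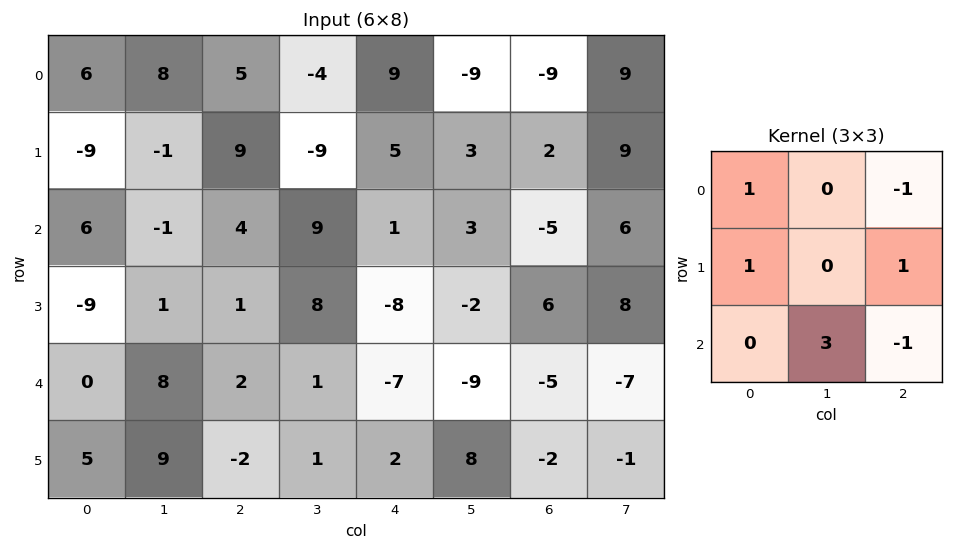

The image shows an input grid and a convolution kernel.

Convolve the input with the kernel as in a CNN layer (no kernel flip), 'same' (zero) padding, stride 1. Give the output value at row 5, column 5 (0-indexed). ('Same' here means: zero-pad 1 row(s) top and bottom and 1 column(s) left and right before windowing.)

The receptive field on the zero-padded input at this output position is [-7 -9 -5 / 2 8 -2 / 0 0 0]. Elementwise product with the kernel and sum: -7·1 + -5·-1 + 2·1 + -2·1 + 0·3 + 0·-1.

-2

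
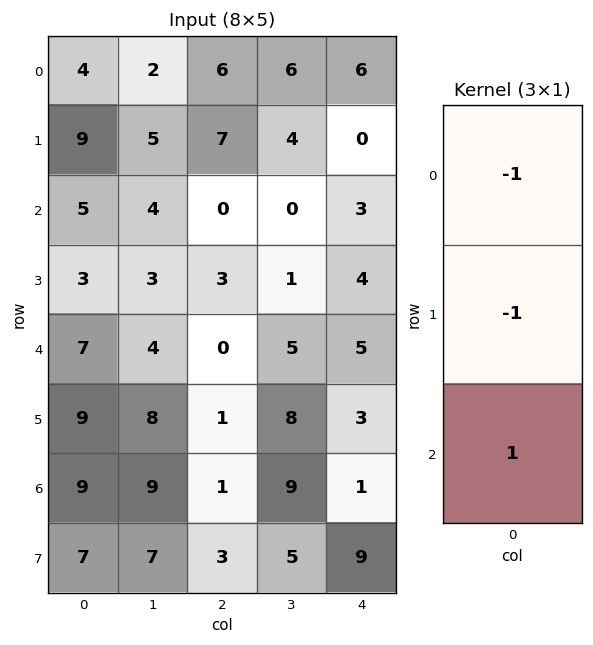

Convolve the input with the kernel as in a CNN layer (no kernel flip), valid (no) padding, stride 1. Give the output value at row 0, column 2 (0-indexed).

-13

The receptive field on the input at this output position is [6 / 7 / 0]. Elementwise product with the kernel and sum: 6·-1 + 7·-1 + 0·1.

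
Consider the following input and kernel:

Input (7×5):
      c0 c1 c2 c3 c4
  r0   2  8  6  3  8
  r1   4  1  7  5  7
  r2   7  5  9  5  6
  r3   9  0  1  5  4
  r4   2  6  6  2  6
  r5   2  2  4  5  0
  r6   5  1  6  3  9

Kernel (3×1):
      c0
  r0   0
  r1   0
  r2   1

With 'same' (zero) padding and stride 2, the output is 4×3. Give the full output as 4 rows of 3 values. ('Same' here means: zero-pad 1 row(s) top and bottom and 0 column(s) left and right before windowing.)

Output[0,0]: The receptive field on the zero-padded input at this output position is [0 / 2 / 4]. Elementwise product with the kernel and sum: 4·1.

4 7 7
9 1 4
2 4 0
0 0 0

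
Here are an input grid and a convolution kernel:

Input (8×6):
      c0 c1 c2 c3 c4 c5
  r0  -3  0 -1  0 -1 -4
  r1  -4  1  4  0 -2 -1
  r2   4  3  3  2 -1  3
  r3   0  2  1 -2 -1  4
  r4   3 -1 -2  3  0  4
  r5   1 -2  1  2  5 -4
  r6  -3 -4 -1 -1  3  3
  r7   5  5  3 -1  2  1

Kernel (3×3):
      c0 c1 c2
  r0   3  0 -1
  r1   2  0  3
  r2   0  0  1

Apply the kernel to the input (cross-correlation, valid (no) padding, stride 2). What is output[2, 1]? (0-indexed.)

14

The receptive field on the input at this output position is [-2 3 0 / 1 2 5 / -1 -1 3]. Elementwise product with the kernel and sum: -2·3 + 0·-1 + 1·2 + 5·3 + 3·1.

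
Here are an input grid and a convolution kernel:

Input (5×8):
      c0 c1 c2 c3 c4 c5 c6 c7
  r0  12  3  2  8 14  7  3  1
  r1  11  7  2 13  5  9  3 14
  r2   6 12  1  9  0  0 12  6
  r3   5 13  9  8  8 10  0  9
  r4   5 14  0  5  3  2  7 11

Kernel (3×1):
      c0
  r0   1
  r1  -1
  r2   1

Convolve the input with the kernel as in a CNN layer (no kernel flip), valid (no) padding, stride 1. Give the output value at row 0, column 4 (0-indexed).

9

The receptive field on the input at this output position is [14 / 5 / 0]. Elementwise product with the kernel and sum: 14·1 + 5·-1 + 0·1.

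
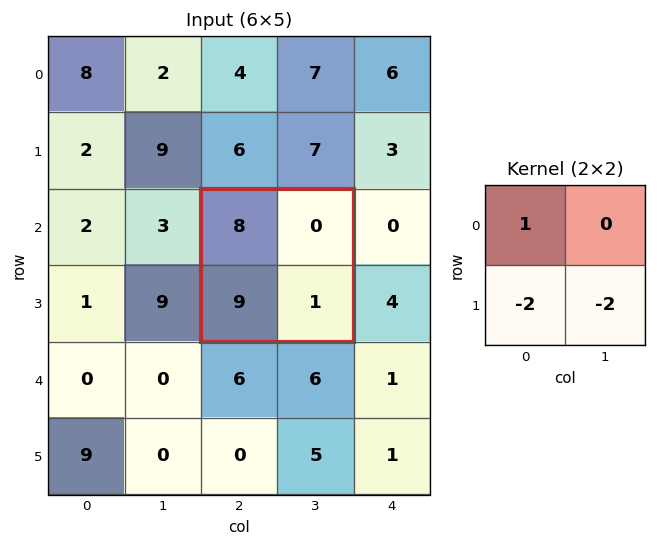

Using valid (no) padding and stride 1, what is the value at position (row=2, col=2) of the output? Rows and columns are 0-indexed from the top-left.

The receptive field on the input at this output position is [8 0 / 9 1]. Elementwise product with the kernel and sum: 8·1 + 9·-2 + 1·-2.

-12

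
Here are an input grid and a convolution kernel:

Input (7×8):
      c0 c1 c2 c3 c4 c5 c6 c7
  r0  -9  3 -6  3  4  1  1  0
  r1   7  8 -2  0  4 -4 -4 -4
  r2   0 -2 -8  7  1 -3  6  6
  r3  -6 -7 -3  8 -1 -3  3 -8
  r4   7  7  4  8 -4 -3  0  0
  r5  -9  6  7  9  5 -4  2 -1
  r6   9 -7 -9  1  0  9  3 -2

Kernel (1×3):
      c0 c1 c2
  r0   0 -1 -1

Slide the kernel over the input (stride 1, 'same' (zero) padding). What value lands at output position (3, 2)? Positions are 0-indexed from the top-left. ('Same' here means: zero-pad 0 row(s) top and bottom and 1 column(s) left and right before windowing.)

-5

The receptive field on the zero-padded input at this output position is [-7 -3 8]. Elementwise product with the kernel and sum: -3·-1 + 8·-1.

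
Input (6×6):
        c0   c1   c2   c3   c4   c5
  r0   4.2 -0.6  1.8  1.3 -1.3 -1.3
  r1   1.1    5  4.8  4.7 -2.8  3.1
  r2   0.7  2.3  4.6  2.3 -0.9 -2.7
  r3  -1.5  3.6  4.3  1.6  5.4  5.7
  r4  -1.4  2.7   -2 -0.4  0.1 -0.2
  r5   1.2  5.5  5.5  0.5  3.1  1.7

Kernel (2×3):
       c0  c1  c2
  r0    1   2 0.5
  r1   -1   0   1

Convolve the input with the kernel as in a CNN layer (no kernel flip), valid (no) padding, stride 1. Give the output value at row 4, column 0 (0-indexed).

The receptive field on the input at this output position is [-1.4 2.7 -2 / 1.2 5.5 5.5]. Elementwise product with the kernel and sum: -1.4·1 + 2.7·2 + -2·0.5 + 1.2·-1 + 5.5·1.

7.3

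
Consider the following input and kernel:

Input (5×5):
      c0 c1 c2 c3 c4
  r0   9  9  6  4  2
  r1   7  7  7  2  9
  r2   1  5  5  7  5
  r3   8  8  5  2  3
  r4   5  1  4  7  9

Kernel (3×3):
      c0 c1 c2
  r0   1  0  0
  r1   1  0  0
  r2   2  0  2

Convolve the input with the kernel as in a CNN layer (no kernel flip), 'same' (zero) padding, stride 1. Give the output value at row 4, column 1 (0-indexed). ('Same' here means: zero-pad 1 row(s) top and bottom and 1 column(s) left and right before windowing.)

13

The receptive field on the zero-padded input at this output position is [8 8 5 / 5 1 4 / 0 0 0]. Elementwise product with the kernel and sum: 8·1 + 5·1 + 0·2 + 0·2.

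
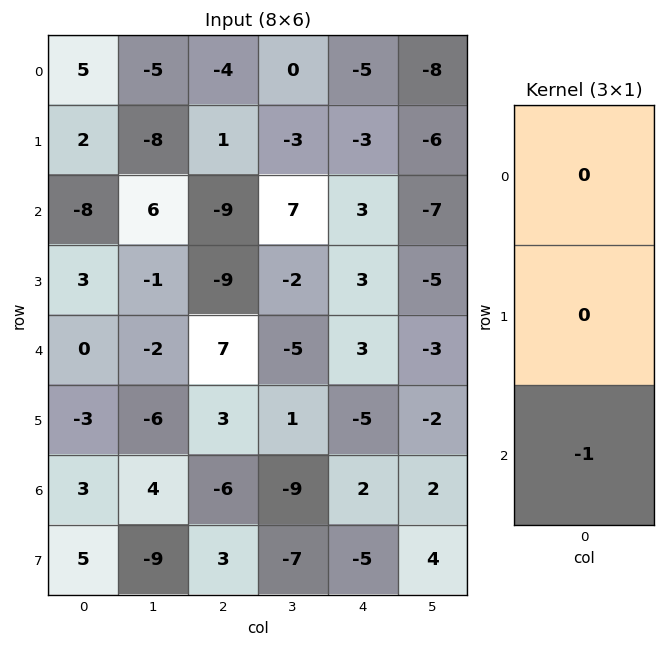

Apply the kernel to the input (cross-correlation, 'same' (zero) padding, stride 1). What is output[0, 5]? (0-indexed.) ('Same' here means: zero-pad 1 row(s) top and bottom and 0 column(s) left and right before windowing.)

The receptive field on the zero-padded input at this output position is [0 / -8 / -6]. Elementwise product with the kernel and sum: -6·-1.

6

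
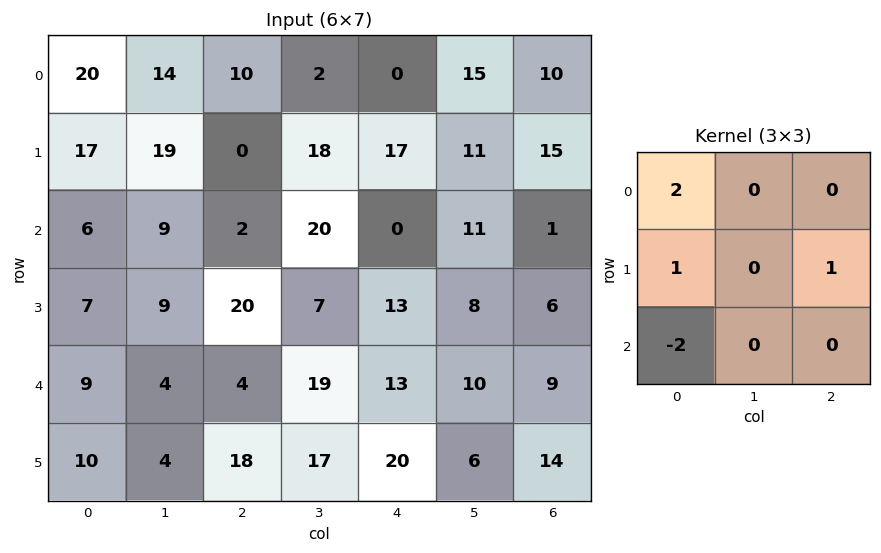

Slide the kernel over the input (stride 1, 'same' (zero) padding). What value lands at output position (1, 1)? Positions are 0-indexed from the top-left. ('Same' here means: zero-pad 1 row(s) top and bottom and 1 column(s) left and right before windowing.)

The receptive field on the zero-padded input at this output position is [20 14 10 / 17 19 0 / 6 9 2]. Elementwise product with the kernel and sum: 20·2 + 17·1 + 0·1 + 6·-2.

45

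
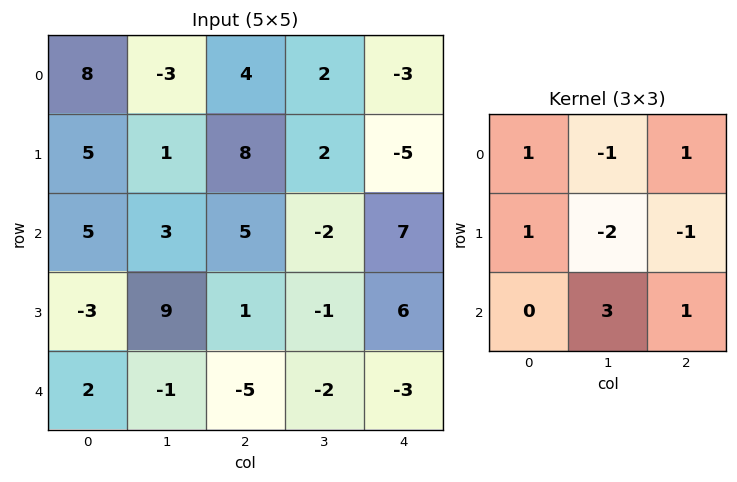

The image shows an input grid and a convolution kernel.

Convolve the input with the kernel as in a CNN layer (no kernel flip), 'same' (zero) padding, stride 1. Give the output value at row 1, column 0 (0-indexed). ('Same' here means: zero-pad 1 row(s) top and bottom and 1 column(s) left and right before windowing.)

The receptive field on the zero-padded input at this output position is [0 8 -3 / 0 5 1 / 0 5 3]. Elementwise product with the kernel and sum: 0·1 + 8·-1 + -3·1 + 0·1 + 5·-2 + 1·-1 + 5·3 + 3·1.

-4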